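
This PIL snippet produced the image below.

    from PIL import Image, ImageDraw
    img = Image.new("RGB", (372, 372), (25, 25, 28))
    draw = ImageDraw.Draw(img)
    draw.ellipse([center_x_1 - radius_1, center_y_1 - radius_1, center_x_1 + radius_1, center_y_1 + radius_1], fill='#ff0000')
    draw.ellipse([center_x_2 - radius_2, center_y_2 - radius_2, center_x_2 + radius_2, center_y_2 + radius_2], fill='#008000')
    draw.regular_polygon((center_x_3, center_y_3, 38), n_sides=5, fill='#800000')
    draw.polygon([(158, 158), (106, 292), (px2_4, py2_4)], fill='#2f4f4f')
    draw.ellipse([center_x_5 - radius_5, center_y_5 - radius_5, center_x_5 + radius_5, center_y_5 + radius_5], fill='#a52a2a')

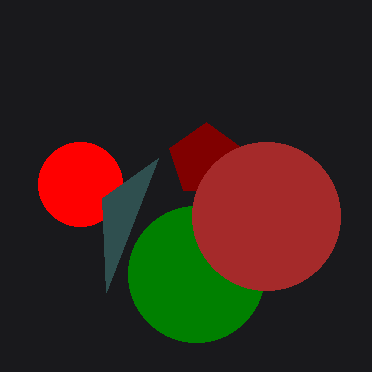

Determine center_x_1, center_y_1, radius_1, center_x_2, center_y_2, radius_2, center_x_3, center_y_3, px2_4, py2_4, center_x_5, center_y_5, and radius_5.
center_x_1 = 80, center_y_1 = 184, radius_1 = 42, center_x_2 = 196, center_y_2 = 274, radius_2 = 68, center_x_3 = 206, center_y_3 = 160, px2_4 = 102, py2_4 = 198, center_x_5 = 266, center_y_5 = 216, radius_5 = 74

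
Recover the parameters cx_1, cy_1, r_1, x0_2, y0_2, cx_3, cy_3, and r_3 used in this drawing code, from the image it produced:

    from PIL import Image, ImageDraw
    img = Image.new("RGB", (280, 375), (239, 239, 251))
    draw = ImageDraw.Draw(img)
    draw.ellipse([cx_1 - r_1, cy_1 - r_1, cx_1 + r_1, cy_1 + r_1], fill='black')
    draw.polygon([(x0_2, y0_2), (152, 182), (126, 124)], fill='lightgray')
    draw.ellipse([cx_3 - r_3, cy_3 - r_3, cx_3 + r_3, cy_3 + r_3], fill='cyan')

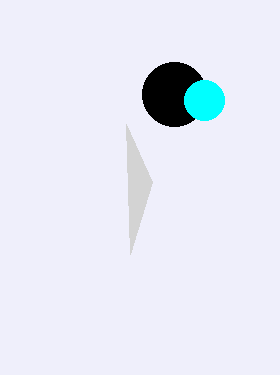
cx_1 = 174
cy_1 = 94
r_1 = 32
x0_2 = 130
y0_2 = 254
cx_3 = 204
cy_3 = 100
r_3 = 20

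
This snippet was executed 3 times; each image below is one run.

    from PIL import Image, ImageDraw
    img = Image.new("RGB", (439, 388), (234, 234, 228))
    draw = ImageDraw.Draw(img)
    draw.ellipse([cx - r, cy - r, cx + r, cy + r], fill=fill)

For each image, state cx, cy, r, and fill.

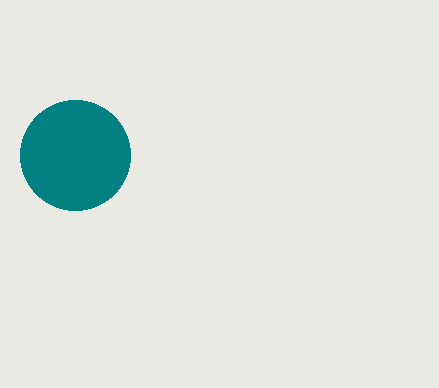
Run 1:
cx = 75, cy = 155, r = 55, fill = 'teal'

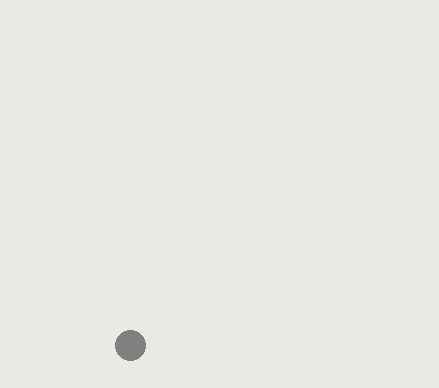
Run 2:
cx = 130, cy = 345, r = 15, fill = 'gray'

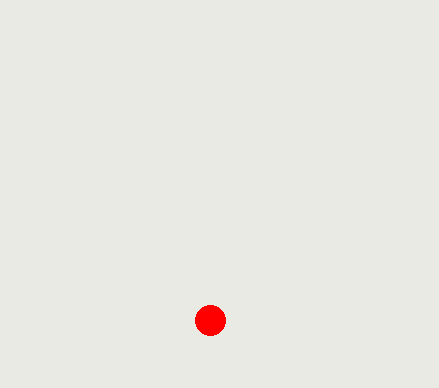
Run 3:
cx = 210
cy = 320
r = 15
fill = 'red'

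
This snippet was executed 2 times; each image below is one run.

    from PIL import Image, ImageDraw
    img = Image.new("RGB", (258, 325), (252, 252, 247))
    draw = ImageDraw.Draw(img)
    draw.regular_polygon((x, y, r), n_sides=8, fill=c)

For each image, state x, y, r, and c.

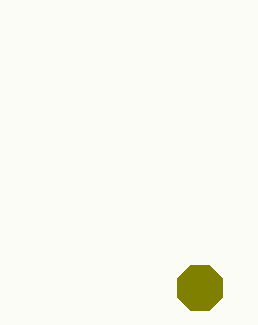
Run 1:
x = 200; y = 288; r = 24; c = 'olive'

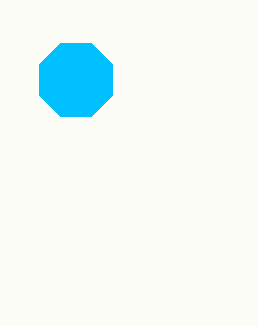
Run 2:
x = 76, y = 80, r = 40, c = 'deepskyblue'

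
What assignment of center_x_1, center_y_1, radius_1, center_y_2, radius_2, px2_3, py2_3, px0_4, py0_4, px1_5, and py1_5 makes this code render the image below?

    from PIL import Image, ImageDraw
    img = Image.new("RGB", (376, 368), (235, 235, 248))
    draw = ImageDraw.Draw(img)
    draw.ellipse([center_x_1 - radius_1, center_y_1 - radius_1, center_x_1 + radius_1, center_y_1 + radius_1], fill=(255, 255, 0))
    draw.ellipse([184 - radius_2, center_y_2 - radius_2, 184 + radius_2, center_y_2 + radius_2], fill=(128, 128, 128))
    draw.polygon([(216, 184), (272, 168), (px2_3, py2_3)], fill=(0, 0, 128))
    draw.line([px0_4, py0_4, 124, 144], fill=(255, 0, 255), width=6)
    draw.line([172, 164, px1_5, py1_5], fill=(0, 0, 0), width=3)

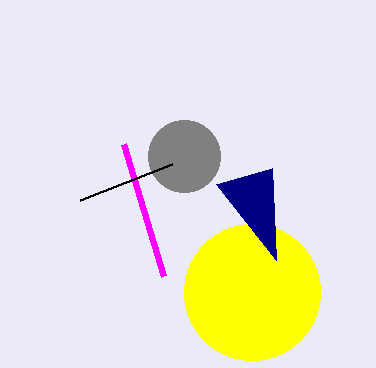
center_x_1 = 252
center_y_1 = 292
radius_1 = 68
center_y_2 = 156
radius_2 = 36
px2_3 = 276
py2_3 = 260
px0_4 = 164
py0_4 = 276
px1_5 = 80
py1_5 = 200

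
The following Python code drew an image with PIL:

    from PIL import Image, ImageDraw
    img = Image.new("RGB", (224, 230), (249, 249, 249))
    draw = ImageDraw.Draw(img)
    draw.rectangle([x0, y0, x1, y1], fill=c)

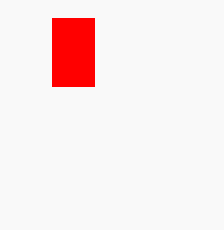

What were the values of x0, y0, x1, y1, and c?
x0 = 52, y0 = 18, x1 = 94, y1 = 86, c = 'red'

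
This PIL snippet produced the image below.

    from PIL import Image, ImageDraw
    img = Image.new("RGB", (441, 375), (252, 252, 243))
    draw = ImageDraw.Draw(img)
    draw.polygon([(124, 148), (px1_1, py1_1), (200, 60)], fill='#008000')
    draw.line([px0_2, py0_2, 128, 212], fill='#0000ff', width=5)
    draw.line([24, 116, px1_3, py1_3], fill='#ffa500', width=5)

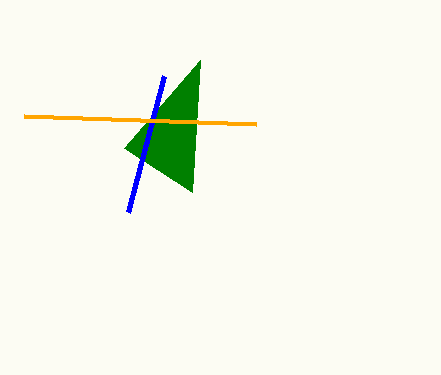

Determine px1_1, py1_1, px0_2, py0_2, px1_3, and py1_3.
px1_1 = 192, py1_1 = 192, px0_2 = 164, py0_2 = 76, px1_3 = 256, py1_3 = 124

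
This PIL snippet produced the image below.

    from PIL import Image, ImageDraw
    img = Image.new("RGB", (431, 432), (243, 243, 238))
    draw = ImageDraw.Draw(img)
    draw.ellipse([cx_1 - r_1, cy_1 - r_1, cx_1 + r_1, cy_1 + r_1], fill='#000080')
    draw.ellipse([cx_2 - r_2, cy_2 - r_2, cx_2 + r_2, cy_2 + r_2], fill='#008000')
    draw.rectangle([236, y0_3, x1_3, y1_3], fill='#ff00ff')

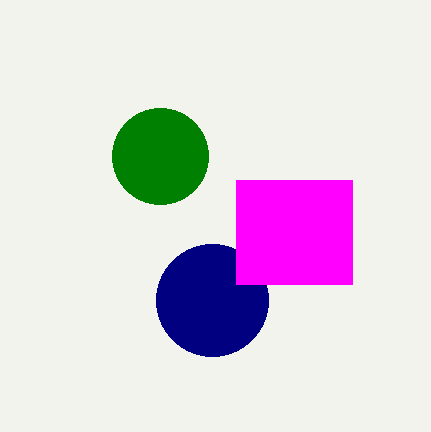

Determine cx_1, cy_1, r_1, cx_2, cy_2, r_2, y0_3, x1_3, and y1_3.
cx_1 = 212; cy_1 = 300; r_1 = 56; cx_2 = 160; cy_2 = 156; r_2 = 48; y0_3 = 180; x1_3 = 352; y1_3 = 284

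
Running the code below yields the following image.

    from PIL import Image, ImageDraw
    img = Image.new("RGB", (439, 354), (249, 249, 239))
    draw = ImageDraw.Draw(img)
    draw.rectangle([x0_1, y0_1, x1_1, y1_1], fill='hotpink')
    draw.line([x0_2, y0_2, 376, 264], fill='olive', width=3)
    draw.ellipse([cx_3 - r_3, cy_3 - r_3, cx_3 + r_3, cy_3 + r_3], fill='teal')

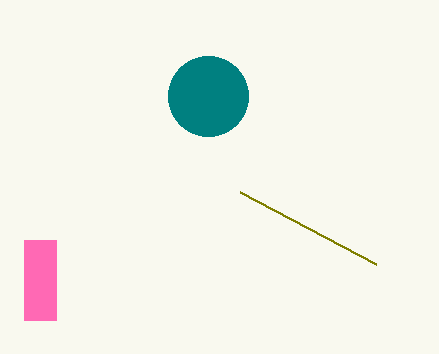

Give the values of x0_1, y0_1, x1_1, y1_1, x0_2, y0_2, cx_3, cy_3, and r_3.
x0_1 = 24; y0_1 = 240; x1_1 = 56; y1_1 = 320; x0_2 = 240; y0_2 = 192; cx_3 = 208; cy_3 = 96; r_3 = 40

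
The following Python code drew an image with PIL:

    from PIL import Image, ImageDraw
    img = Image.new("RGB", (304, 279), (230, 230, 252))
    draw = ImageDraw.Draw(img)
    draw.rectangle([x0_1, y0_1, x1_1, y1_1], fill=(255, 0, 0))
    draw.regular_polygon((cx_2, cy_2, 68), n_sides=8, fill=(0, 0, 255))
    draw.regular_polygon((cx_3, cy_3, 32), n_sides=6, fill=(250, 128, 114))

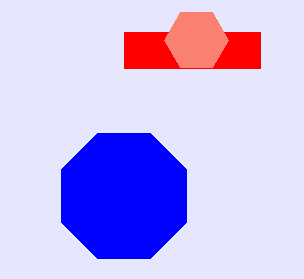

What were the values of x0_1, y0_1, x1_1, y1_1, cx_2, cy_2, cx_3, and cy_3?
x0_1 = 124; y0_1 = 32; x1_1 = 260; y1_1 = 68; cx_2 = 124; cy_2 = 196; cx_3 = 196; cy_3 = 40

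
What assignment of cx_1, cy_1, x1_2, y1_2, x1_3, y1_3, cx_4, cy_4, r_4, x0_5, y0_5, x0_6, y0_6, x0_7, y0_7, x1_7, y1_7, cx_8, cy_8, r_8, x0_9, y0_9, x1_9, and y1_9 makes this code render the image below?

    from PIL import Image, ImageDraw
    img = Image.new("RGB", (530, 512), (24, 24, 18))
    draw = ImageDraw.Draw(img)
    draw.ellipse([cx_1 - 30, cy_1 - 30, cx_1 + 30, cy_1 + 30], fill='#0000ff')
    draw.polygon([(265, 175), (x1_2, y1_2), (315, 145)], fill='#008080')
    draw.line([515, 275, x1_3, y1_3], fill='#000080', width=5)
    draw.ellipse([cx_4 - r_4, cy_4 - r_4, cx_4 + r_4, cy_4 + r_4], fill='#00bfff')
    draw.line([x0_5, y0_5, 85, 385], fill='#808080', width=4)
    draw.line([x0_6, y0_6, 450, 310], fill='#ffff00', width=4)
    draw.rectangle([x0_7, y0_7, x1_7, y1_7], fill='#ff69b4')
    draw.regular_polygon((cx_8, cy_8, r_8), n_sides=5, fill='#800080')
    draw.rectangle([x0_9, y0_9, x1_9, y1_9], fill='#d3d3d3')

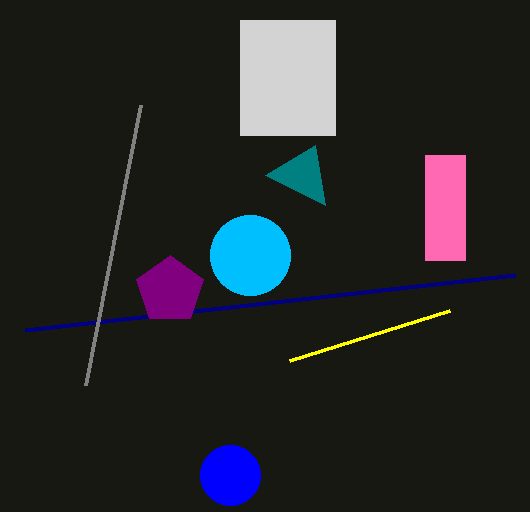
cx_1 = 230, cy_1 = 475, x1_2 = 325, y1_2 = 205, x1_3 = 25, y1_3 = 330, cx_4 = 250, cy_4 = 255, r_4 = 40, x0_5 = 140, y0_5 = 105, x0_6 = 290, y0_6 = 360, x0_7 = 425, y0_7 = 155, x1_7 = 465, y1_7 = 260, cx_8 = 170, cy_8 = 290, r_8 = 35, x0_9 = 240, y0_9 = 20, x1_9 = 335, y1_9 = 135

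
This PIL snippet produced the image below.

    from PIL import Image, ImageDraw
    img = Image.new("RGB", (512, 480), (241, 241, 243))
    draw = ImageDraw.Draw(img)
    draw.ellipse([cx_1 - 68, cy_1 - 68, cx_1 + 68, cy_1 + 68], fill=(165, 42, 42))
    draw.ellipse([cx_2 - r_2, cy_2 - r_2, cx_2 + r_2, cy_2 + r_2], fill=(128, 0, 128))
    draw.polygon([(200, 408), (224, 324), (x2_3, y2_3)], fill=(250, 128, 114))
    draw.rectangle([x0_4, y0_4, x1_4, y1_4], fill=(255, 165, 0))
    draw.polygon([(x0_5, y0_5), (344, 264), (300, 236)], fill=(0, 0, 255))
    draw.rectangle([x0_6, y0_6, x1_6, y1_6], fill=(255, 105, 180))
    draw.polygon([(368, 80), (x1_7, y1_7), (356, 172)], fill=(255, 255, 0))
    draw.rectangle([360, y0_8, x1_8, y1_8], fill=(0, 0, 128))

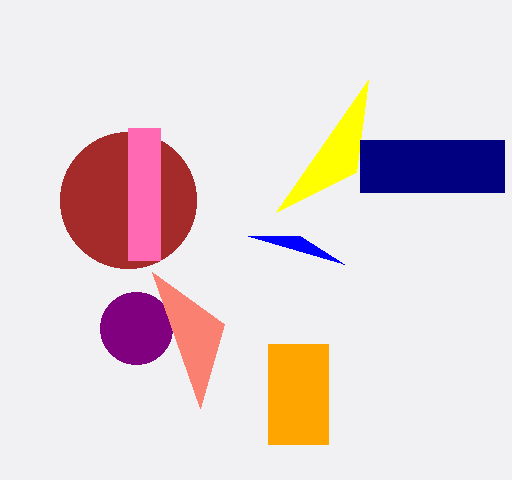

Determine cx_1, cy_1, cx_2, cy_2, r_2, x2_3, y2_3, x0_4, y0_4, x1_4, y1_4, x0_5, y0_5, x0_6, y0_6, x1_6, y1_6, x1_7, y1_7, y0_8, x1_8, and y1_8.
cx_1 = 128, cy_1 = 200, cx_2 = 136, cy_2 = 328, r_2 = 36, x2_3 = 152, y2_3 = 272, x0_4 = 268, y0_4 = 344, x1_4 = 328, y1_4 = 444, x0_5 = 248, y0_5 = 236, x0_6 = 128, y0_6 = 128, x1_6 = 160, y1_6 = 260, x1_7 = 276, y1_7 = 212, y0_8 = 140, x1_8 = 504, y1_8 = 192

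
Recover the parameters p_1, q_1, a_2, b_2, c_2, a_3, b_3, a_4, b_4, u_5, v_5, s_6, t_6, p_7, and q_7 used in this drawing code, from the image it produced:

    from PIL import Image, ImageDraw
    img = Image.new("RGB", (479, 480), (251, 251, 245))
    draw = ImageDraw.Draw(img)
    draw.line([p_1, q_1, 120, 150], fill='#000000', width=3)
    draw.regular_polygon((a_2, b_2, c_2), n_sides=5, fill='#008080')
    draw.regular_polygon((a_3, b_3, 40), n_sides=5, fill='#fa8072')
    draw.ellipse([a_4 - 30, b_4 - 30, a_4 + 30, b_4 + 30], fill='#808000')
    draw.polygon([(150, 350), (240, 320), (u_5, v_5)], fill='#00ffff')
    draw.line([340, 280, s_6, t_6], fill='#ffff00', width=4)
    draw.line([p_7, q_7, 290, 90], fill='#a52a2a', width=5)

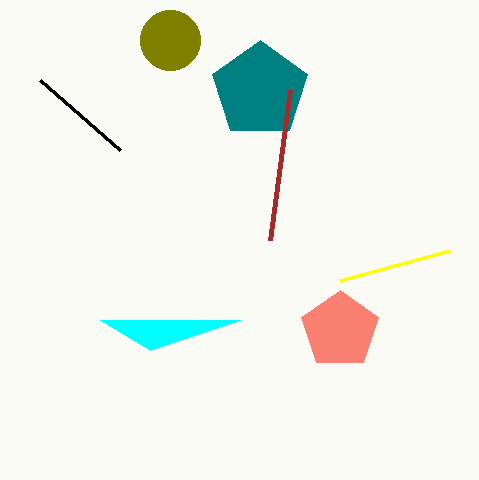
p_1 = 40, q_1 = 80, a_2 = 260, b_2 = 90, c_2 = 50, a_3 = 340, b_3 = 330, a_4 = 170, b_4 = 40, u_5 = 100, v_5 = 320, s_6 = 450, t_6 = 250, p_7 = 270, q_7 = 240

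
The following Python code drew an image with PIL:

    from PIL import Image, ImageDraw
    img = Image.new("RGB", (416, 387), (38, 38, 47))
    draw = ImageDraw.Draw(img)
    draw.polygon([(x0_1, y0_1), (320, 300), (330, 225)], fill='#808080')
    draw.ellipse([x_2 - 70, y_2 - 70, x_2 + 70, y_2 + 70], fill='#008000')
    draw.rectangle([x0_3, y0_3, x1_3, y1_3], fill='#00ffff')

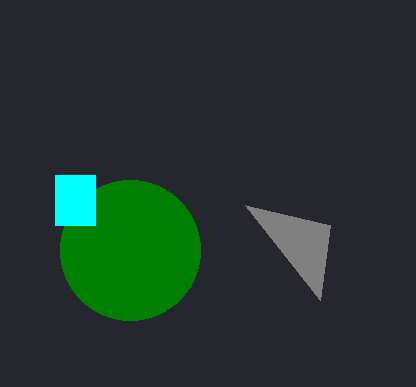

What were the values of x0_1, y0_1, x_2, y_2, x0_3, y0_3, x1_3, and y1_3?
x0_1 = 245
y0_1 = 205
x_2 = 130
y_2 = 250
x0_3 = 55
y0_3 = 175
x1_3 = 95
y1_3 = 225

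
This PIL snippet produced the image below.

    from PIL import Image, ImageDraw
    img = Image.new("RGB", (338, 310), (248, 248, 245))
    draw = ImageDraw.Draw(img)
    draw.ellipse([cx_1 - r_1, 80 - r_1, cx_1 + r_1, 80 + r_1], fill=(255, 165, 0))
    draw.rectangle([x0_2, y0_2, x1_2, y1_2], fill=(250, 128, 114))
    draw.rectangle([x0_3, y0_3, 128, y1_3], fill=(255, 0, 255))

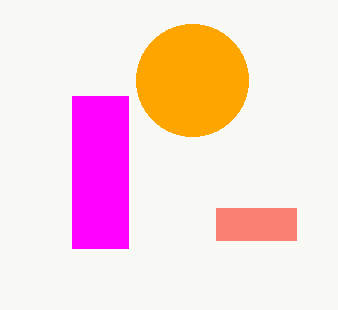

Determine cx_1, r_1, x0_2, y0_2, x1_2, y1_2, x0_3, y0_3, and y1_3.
cx_1 = 192; r_1 = 56; x0_2 = 216; y0_2 = 208; x1_2 = 296; y1_2 = 240; x0_3 = 72; y0_3 = 96; y1_3 = 248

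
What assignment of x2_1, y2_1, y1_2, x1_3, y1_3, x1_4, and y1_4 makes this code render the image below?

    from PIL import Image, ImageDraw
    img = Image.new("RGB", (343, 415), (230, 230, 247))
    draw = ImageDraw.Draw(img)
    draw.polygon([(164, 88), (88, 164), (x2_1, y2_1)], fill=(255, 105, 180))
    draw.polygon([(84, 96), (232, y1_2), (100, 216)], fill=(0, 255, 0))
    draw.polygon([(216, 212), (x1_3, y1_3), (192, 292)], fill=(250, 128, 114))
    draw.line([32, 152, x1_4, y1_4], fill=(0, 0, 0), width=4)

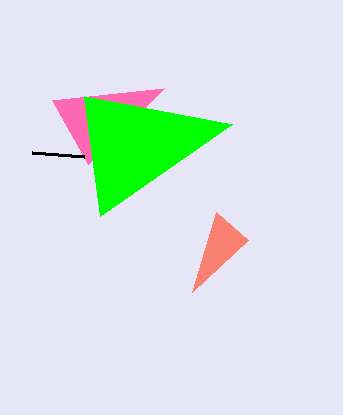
x2_1 = 52
y2_1 = 100
y1_2 = 124
x1_3 = 248
y1_3 = 240
x1_4 = 84
y1_4 = 156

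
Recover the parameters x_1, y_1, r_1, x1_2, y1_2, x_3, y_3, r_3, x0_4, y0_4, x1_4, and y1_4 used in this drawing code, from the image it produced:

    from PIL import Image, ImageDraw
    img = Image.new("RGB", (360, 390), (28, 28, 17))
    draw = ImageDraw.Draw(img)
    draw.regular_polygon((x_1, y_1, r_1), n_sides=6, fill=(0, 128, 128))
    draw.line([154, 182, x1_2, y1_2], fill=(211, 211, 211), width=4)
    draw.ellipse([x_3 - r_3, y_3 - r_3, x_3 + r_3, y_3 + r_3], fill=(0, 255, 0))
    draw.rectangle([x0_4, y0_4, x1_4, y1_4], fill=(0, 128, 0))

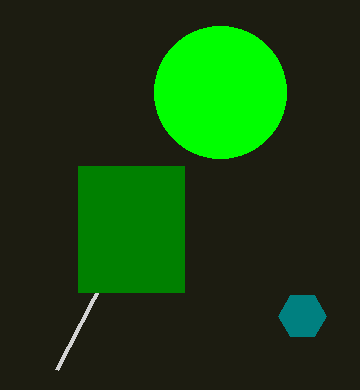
x_1 = 302, y_1 = 316, r_1 = 24, x1_2 = 56, y1_2 = 370, x_3 = 220, y_3 = 92, r_3 = 66, x0_4 = 78, y0_4 = 166, x1_4 = 184, y1_4 = 292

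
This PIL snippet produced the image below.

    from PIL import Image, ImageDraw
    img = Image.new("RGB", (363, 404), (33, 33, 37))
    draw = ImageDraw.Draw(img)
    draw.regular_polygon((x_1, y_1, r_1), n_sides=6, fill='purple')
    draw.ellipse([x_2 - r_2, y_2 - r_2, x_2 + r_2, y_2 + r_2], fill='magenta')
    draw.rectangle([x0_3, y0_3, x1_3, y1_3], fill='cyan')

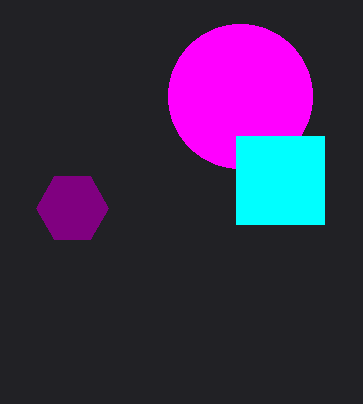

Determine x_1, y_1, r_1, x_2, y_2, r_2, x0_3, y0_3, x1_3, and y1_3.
x_1 = 72, y_1 = 208, r_1 = 36, x_2 = 240, y_2 = 96, r_2 = 72, x0_3 = 236, y0_3 = 136, x1_3 = 324, y1_3 = 224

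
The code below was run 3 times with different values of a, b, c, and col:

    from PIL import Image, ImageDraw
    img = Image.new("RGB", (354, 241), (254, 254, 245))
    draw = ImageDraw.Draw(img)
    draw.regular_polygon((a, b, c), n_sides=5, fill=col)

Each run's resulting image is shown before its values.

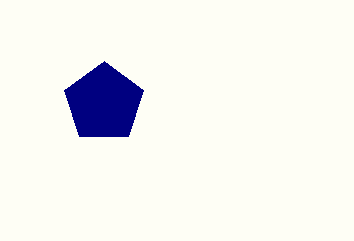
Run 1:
a = 104, b = 103, c = 42, col = 'navy'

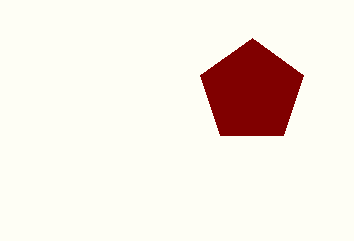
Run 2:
a = 252, b = 92, c = 54, col = 'maroon'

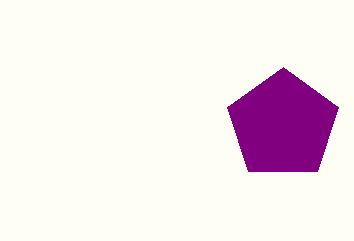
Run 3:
a = 283; b = 125; c = 58; col = 'purple'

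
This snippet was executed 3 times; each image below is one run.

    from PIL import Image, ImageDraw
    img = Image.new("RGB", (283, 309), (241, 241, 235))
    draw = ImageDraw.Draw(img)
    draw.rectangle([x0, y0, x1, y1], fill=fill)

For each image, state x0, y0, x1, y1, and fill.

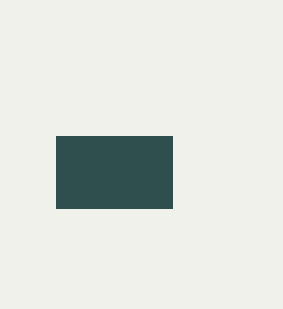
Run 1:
x0 = 56; y0 = 136; x1 = 172; y1 = 208; fill = 'darkslategray'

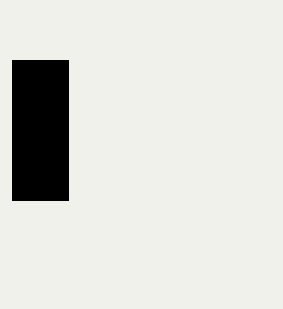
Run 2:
x0 = 12
y0 = 60
x1 = 68
y1 = 200
fill = 'black'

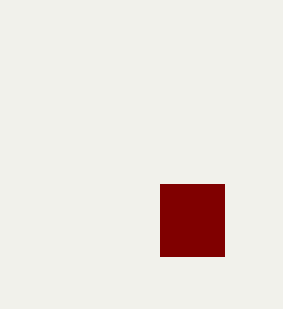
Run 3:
x0 = 160
y0 = 184
x1 = 224
y1 = 256
fill = 'maroon'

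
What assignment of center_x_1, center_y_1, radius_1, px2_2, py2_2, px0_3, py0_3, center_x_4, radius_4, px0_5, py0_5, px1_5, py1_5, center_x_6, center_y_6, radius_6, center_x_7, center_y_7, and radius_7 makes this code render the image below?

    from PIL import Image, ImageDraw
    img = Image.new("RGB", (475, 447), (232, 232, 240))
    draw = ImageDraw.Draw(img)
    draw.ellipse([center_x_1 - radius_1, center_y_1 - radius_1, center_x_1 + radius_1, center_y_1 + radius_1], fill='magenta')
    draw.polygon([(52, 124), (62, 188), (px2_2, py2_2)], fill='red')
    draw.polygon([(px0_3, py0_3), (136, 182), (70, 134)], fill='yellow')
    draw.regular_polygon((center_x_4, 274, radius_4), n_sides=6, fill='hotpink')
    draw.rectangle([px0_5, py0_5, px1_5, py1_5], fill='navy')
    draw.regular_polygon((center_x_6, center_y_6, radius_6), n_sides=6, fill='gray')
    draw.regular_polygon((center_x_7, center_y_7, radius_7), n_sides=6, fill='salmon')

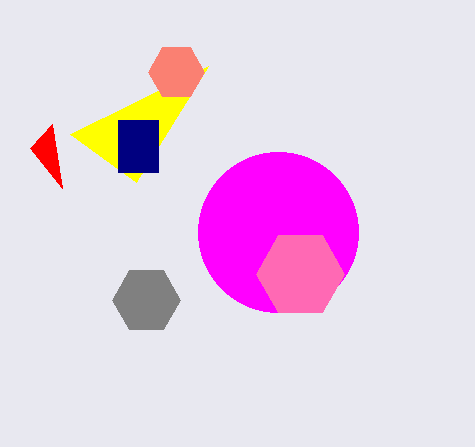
center_x_1 = 278
center_y_1 = 232
radius_1 = 80
px2_2 = 30
py2_2 = 148
px0_3 = 208
py0_3 = 66
center_x_4 = 300
radius_4 = 44
px0_5 = 118
py0_5 = 120
px1_5 = 158
py1_5 = 172
center_x_6 = 146
center_y_6 = 300
radius_6 = 34
center_x_7 = 176
center_y_7 = 72
radius_7 = 28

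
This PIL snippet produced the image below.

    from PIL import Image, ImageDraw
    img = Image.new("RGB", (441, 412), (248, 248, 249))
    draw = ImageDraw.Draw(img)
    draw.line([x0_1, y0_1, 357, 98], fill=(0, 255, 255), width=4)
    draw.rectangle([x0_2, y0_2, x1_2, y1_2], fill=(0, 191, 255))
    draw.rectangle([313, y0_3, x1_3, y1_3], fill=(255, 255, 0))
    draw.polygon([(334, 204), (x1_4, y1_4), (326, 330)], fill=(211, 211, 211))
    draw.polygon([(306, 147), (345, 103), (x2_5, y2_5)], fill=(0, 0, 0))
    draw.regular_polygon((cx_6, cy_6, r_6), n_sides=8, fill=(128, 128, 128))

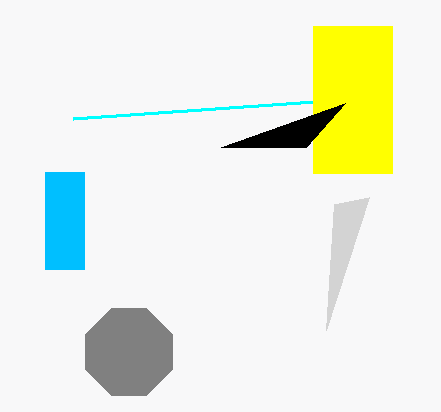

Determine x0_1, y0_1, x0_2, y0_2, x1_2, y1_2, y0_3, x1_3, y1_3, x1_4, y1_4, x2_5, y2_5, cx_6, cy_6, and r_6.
x0_1 = 73, y0_1 = 118, x0_2 = 45, y0_2 = 172, x1_2 = 84, y1_2 = 269, y0_3 = 26, x1_3 = 392, y1_3 = 173, x1_4 = 369, y1_4 = 197, x2_5 = 221, y2_5 = 147, cx_6 = 129, cy_6 = 352, r_6 = 47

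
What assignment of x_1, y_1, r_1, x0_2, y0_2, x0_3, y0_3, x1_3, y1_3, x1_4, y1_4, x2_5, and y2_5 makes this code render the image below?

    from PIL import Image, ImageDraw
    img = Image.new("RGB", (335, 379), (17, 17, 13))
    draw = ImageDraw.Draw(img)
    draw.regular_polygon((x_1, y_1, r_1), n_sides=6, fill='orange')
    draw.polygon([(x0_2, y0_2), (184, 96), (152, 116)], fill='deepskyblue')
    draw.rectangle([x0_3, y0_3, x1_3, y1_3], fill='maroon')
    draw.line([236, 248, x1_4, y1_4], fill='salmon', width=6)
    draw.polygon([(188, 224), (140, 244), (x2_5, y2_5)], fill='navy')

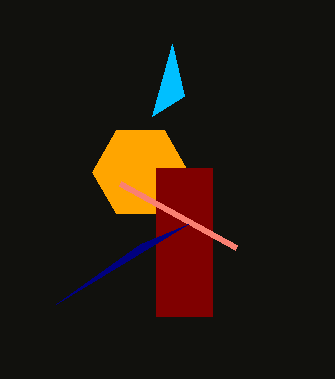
x_1 = 140, y_1 = 172, r_1 = 48, x0_2 = 172, y0_2 = 44, x0_3 = 156, y0_3 = 168, x1_3 = 212, y1_3 = 316, x1_4 = 120, y1_4 = 184, x2_5 = 56, y2_5 = 304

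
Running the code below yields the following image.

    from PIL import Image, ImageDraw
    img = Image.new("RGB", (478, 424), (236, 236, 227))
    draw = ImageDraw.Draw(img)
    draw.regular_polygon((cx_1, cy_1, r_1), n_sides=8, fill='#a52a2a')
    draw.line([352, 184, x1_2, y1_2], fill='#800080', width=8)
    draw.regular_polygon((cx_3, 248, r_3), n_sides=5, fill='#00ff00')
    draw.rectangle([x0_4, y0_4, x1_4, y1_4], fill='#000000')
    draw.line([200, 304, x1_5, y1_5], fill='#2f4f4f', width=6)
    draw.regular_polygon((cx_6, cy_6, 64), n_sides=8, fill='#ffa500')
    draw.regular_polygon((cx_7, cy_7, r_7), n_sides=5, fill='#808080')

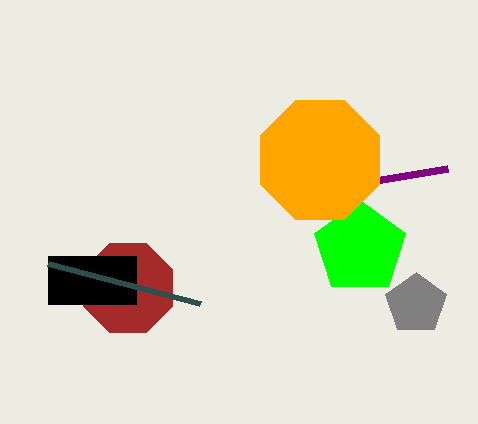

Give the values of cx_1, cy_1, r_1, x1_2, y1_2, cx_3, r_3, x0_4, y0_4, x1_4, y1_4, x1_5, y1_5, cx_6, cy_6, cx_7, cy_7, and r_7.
cx_1 = 128; cy_1 = 288; r_1 = 48; x1_2 = 448; y1_2 = 168; cx_3 = 360; r_3 = 48; x0_4 = 48; y0_4 = 256; x1_4 = 136; y1_4 = 304; x1_5 = 48; y1_5 = 264; cx_6 = 320; cy_6 = 160; cx_7 = 416; cy_7 = 304; r_7 = 32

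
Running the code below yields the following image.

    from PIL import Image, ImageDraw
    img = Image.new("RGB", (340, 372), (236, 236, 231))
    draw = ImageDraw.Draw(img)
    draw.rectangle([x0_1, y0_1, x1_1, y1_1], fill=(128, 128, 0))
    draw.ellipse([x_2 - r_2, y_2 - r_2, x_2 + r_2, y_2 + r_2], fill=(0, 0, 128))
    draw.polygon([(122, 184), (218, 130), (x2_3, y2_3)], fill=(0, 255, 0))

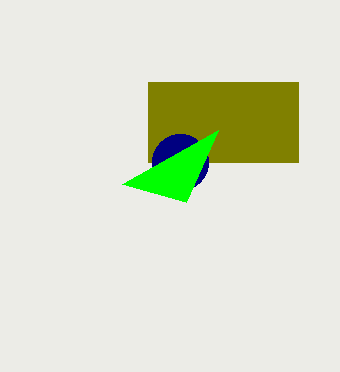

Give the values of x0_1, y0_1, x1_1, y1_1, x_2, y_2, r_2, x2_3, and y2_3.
x0_1 = 148; y0_1 = 82; x1_1 = 298; y1_1 = 162; x_2 = 180; y_2 = 162; r_2 = 28; x2_3 = 186; y2_3 = 202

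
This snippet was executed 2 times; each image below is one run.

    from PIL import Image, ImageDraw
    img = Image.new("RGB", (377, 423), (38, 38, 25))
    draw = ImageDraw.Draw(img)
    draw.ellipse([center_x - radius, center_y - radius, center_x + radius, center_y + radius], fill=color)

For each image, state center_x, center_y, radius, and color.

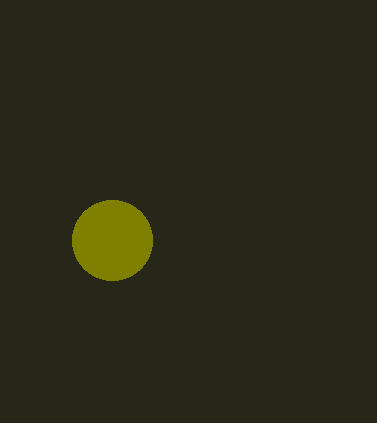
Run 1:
center_x = 112; center_y = 240; radius = 40; color = 'olive'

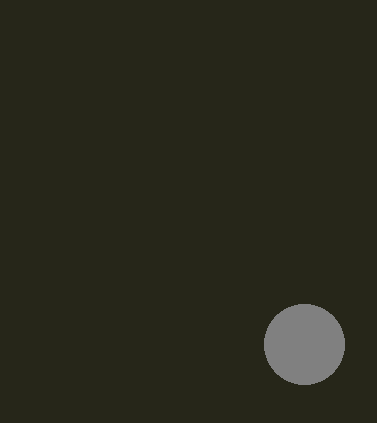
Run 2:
center_x = 304; center_y = 344; radius = 40; color = 'gray'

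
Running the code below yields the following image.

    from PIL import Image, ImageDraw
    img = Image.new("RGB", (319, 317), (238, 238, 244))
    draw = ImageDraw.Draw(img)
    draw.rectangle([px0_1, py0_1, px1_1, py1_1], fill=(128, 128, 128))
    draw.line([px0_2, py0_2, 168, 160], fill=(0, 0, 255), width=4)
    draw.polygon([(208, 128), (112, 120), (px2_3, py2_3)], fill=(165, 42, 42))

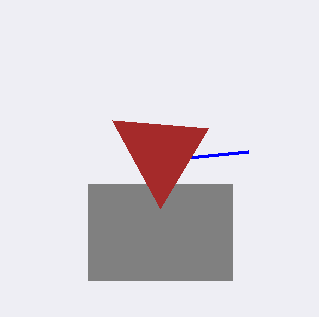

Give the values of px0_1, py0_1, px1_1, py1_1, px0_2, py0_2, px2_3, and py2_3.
px0_1 = 88, py0_1 = 184, px1_1 = 232, py1_1 = 280, px0_2 = 248, py0_2 = 152, px2_3 = 160, py2_3 = 208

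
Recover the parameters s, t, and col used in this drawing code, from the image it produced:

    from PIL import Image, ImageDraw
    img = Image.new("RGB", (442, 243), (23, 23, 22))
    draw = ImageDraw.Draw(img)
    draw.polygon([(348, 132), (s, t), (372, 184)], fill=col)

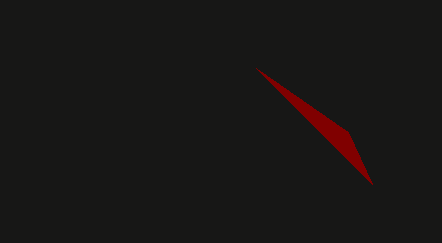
s = 256, t = 68, col = 'maroon'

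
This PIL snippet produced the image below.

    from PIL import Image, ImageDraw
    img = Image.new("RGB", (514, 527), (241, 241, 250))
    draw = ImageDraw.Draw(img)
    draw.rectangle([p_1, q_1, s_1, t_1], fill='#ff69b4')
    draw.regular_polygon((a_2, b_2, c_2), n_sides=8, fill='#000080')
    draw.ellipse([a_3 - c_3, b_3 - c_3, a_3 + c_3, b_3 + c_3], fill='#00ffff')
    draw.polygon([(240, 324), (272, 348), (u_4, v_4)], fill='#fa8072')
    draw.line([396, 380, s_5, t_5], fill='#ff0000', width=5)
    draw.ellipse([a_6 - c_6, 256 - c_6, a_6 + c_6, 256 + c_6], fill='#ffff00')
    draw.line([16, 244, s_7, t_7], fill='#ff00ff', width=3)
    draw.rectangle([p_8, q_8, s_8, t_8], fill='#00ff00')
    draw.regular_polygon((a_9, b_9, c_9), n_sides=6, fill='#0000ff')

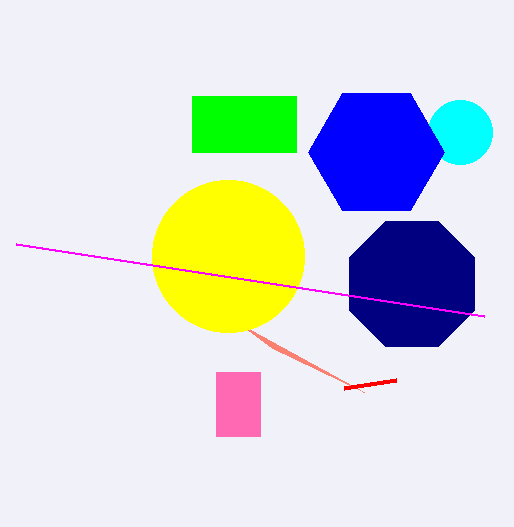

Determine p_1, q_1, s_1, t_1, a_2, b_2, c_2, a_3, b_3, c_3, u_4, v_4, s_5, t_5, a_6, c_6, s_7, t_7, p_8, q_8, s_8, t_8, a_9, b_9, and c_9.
p_1 = 216; q_1 = 372; s_1 = 260; t_1 = 436; a_2 = 412; b_2 = 284; c_2 = 68; a_3 = 460; b_3 = 132; c_3 = 32; u_4 = 364; v_4 = 392; s_5 = 344; t_5 = 388; a_6 = 228; c_6 = 76; s_7 = 484; t_7 = 316; p_8 = 192; q_8 = 96; s_8 = 296; t_8 = 152; a_9 = 376; b_9 = 152; c_9 = 68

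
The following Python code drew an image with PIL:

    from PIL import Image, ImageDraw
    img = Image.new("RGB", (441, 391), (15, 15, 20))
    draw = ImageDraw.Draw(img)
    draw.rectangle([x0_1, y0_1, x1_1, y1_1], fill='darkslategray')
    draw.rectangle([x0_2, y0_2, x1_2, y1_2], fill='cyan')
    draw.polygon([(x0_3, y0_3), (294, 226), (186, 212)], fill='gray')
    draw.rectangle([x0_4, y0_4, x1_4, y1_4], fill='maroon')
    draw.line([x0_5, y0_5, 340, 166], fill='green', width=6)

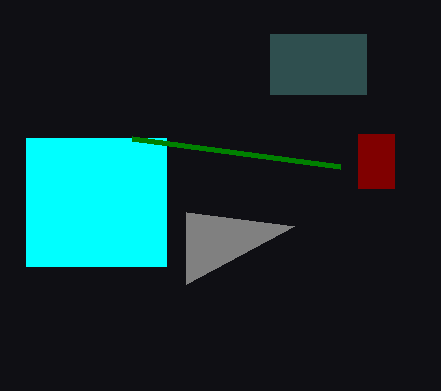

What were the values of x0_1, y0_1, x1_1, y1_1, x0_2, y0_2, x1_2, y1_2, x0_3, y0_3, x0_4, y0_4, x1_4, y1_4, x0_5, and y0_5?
x0_1 = 270
y0_1 = 34
x1_1 = 366
y1_1 = 94
x0_2 = 26
y0_2 = 138
x1_2 = 166
y1_2 = 266
x0_3 = 186
y0_3 = 284
x0_4 = 358
y0_4 = 134
x1_4 = 394
y1_4 = 188
x0_5 = 132
y0_5 = 138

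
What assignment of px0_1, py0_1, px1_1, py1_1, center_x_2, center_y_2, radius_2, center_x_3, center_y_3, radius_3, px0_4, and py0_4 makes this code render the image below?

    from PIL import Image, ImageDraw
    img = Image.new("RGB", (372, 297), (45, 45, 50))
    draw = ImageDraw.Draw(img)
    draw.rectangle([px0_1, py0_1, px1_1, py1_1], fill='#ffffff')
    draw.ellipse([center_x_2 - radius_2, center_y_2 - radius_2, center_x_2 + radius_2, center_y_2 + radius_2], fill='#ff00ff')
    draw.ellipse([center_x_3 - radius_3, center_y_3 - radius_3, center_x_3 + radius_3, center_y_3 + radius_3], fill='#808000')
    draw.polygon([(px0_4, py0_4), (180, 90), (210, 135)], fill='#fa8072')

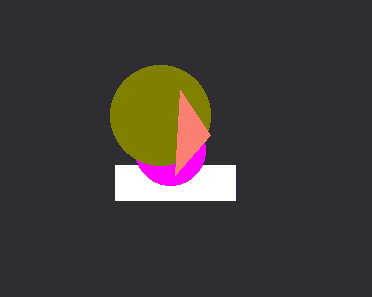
px0_1 = 115
py0_1 = 165
px1_1 = 235
py1_1 = 200
center_x_2 = 170
center_y_2 = 150
radius_2 = 35
center_x_3 = 160
center_y_3 = 115
radius_3 = 50
px0_4 = 175
py0_4 = 175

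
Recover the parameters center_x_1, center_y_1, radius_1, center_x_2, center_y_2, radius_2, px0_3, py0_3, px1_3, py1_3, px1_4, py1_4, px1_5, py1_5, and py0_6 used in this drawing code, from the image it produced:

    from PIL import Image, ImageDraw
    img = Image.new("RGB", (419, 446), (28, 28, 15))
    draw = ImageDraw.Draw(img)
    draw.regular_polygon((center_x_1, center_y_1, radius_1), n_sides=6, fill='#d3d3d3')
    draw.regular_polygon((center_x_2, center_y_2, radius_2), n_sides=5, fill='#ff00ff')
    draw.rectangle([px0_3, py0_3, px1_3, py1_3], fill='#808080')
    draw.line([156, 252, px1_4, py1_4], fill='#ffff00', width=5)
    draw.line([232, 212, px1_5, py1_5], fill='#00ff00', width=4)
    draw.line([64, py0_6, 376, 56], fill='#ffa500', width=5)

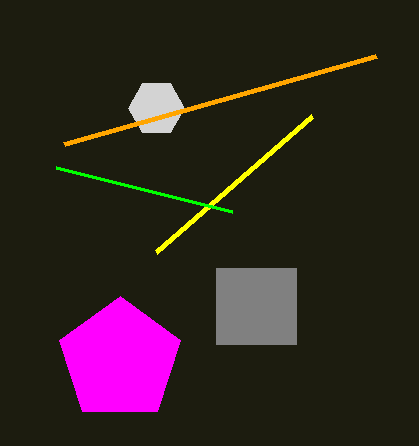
center_x_1 = 156
center_y_1 = 108
radius_1 = 28
center_x_2 = 120
center_y_2 = 360
radius_2 = 64
px0_3 = 216
py0_3 = 268
px1_3 = 296
py1_3 = 344
px1_4 = 312
py1_4 = 116
px1_5 = 56
py1_5 = 168
py0_6 = 144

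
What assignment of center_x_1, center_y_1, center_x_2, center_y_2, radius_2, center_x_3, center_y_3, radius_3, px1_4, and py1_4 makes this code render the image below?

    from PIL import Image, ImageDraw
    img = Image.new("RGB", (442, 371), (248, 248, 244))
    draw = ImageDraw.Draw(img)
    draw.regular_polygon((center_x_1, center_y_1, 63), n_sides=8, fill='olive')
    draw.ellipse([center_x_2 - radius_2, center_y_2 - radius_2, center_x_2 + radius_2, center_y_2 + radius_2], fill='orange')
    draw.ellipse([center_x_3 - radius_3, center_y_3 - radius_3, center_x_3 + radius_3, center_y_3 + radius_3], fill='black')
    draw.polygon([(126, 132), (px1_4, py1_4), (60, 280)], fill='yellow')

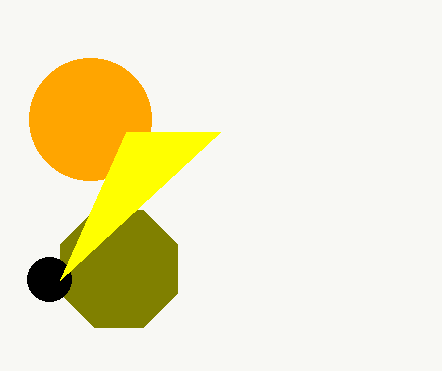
center_x_1 = 119; center_y_1 = 269; center_x_2 = 90; center_y_2 = 119; radius_2 = 61; center_x_3 = 49; center_y_3 = 279; radius_3 = 22; px1_4 = 220; py1_4 = 132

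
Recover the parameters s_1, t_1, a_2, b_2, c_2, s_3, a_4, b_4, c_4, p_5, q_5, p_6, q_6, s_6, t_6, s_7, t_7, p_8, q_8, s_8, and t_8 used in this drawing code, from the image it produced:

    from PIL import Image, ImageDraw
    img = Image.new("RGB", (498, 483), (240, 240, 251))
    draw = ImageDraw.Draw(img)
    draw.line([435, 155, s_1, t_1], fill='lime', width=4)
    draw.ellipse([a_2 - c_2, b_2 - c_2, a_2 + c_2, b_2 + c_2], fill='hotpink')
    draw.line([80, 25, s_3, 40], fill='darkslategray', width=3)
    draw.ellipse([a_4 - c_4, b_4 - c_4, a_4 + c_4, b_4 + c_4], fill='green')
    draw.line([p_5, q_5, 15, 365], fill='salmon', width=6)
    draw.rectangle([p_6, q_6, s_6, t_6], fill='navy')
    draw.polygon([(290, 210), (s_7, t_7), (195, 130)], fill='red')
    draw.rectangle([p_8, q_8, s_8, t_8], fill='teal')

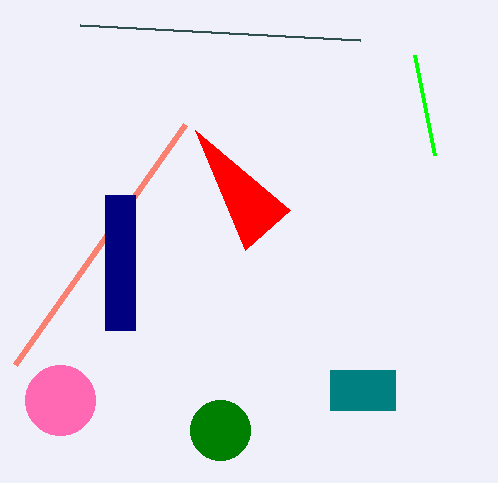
s_1 = 415
t_1 = 55
a_2 = 60
b_2 = 400
c_2 = 35
s_3 = 360
a_4 = 220
b_4 = 430
c_4 = 30
p_5 = 185
q_5 = 125
p_6 = 105
q_6 = 195
s_6 = 135
t_6 = 330
s_7 = 245
t_7 = 250
p_8 = 330
q_8 = 370
s_8 = 395
t_8 = 410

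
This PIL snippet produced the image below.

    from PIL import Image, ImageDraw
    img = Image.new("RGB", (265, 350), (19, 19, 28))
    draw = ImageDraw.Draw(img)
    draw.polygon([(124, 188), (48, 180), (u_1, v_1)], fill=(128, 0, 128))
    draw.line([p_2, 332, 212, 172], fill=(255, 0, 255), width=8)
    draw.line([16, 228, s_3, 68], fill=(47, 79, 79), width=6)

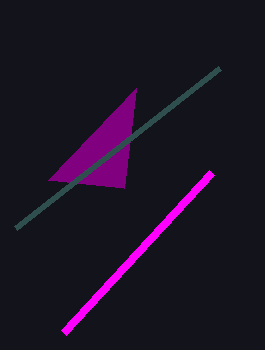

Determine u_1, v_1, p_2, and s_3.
u_1 = 136
v_1 = 88
p_2 = 64
s_3 = 220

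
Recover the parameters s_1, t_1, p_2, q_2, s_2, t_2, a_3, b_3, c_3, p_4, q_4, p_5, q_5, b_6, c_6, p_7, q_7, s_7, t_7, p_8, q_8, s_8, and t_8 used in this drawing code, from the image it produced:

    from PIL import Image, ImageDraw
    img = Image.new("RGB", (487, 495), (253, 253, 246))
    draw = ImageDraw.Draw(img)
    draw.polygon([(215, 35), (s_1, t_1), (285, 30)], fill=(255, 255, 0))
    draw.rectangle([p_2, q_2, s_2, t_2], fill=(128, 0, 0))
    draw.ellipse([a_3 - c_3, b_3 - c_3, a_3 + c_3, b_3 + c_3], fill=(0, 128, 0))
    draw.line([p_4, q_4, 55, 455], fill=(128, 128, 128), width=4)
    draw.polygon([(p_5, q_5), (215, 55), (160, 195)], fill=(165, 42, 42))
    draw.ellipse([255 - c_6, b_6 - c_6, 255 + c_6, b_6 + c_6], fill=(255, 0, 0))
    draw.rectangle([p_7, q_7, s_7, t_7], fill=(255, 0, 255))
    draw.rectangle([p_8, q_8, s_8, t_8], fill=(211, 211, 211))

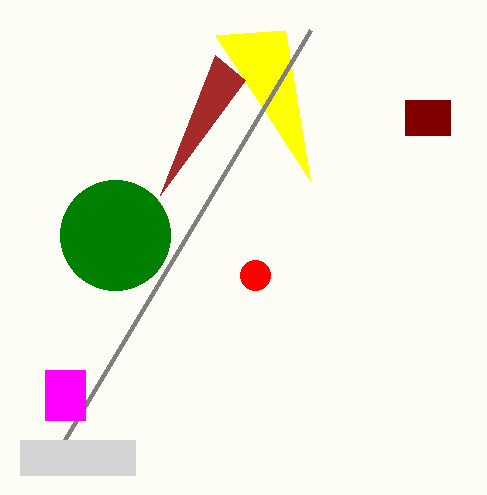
s_1 = 310, t_1 = 180, p_2 = 405, q_2 = 100, s_2 = 450, t_2 = 135, a_3 = 115, b_3 = 235, c_3 = 55, p_4 = 310, q_4 = 30, p_5 = 245, q_5 = 80, b_6 = 275, c_6 = 15, p_7 = 45, q_7 = 370, s_7 = 85, t_7 = 420, p_8 = 20, q_8 = 440, s_8 = 135, t_8 = 475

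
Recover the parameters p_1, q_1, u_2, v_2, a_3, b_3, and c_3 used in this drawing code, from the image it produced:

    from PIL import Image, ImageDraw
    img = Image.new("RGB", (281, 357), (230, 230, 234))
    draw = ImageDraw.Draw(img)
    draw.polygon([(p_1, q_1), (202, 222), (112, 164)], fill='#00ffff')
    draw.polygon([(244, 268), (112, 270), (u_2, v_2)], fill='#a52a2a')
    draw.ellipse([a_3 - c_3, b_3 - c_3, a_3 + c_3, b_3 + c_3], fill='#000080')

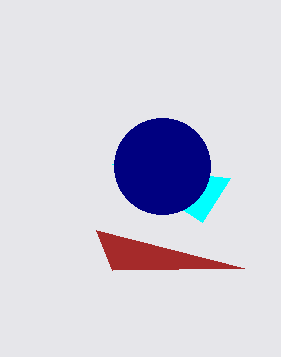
p_1 = 230
q_1 = 178
u_2 = 96
v_2 = 230
a_3 = 162
b_3 = 166
c_3 = 48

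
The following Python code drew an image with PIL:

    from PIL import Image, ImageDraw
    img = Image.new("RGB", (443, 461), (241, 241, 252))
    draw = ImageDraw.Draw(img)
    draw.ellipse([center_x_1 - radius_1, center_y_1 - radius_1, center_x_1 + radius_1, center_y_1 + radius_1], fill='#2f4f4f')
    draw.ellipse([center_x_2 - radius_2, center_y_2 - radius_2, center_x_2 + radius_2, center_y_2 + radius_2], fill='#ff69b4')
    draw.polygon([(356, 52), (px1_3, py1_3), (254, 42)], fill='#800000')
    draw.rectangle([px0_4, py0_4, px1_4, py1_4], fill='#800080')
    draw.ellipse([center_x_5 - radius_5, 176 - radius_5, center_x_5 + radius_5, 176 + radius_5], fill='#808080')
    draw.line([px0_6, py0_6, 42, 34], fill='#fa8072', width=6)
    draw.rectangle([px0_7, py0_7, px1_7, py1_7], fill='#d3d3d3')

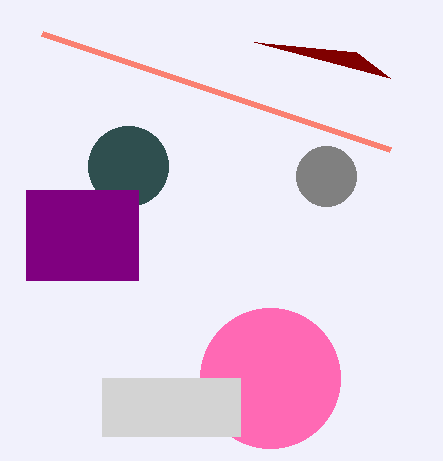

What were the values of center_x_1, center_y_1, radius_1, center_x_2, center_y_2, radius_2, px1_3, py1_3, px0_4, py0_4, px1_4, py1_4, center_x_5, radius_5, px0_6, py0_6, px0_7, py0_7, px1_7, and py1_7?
center_x_1 = 128
center_y_1 = 166
radius_1 = 40
center_x_2 = 270
center_y_2 = 378
radius_2 = 70
px1_3 = 390
py1_3 = 78
px0_4 = 26
py0_4 = 190
px1_4 = 138
py1_4 = 280
center_x_5 = 326
radius_5 = 30
px0_6 = 390
py0_6 = 150
px0_7 = 102
py0_7 = 378
px1_7 = 240
py1_7 = 436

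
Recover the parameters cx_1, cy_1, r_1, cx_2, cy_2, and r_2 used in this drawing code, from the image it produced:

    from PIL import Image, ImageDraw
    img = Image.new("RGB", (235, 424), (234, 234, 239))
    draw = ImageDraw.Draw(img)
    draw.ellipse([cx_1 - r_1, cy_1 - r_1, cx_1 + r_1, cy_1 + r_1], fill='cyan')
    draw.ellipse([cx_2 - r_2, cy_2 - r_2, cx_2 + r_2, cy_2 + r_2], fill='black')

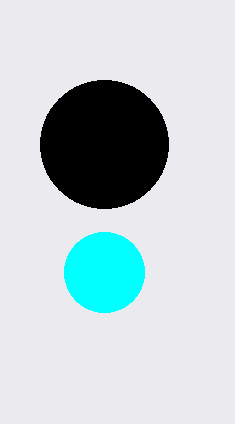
cx_1 = 104; cy_1 = 272; r_1 = 40; cx_2 = 104; cy_2 = 144; r_2 = 64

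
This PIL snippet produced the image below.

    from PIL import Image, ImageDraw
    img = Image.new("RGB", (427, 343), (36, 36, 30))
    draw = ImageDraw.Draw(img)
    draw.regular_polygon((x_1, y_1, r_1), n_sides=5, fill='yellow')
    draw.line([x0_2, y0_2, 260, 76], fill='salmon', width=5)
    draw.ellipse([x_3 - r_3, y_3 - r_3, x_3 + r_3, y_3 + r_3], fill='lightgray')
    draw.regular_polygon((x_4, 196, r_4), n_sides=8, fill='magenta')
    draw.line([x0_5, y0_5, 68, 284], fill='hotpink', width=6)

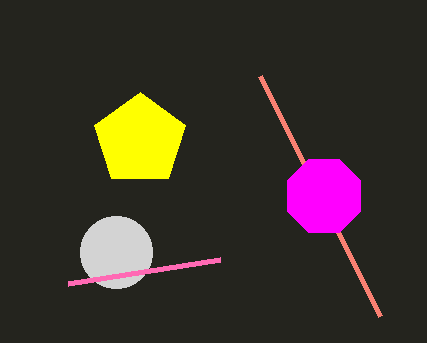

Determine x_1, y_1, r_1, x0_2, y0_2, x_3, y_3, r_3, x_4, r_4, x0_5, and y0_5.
x_1 = 140, y_1 = 140, r_1 = 48, x0_2 = 380, y0_2 = 316, x_3 = 116, y_3 = 252, r_3 = 36, x_4 = 324, r_4 = 40, x0_5 = 220, y0_5 = 260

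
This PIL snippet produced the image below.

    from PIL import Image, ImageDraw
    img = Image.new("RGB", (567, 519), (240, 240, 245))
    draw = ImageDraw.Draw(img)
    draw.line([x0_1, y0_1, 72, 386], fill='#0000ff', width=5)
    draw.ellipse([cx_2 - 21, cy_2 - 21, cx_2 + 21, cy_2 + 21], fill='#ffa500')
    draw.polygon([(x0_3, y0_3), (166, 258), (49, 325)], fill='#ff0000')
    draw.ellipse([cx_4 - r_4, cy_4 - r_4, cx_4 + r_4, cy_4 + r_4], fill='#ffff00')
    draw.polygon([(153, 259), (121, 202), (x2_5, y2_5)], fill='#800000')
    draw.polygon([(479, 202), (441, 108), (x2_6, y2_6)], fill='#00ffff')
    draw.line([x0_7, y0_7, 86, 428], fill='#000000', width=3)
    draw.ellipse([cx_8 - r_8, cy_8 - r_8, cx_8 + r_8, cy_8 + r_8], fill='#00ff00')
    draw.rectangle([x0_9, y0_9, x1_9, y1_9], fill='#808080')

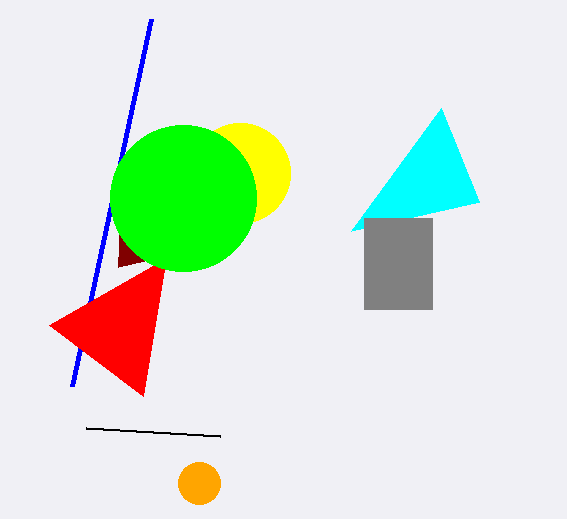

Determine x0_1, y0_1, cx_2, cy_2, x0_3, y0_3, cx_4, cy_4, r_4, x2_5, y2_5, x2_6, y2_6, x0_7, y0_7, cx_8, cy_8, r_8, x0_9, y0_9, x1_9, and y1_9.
x0_1 = 151
y0_1 = 19
cx_2 = 199
cy_2 = 483
x0_3 = 143
y0_3 = 396
cx_4 = 240
cy_4 = 173
r_4 = 50
x2_5 = 118
y2_5 = 267
x2_6 = 351
y2_6 = 231
x0_7 = 220
y0_7 = 436
cx_8 = 183
cy_8 = 198
r_8 = 73
x0_9 = 364
y0_9 = 218
x1_9 = 432
y1_9 = 309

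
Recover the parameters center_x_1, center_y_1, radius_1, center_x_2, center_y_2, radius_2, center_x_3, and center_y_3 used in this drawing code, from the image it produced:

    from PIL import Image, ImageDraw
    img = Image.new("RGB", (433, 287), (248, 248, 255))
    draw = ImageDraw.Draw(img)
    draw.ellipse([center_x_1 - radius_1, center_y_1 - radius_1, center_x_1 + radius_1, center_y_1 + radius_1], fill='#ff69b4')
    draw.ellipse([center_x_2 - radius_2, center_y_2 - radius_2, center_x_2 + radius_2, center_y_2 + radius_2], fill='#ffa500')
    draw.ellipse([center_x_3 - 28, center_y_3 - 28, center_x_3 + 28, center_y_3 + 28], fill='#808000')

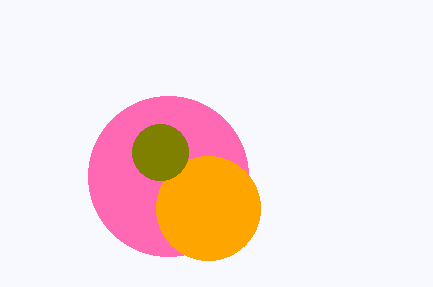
center_x_1 = 168
center_y_1 = 176
radius_1 = 80
center_x_2 = 208
center_y_2 = 208
radius_2 = 52
center_x_3 = 160
center_y_3 = 152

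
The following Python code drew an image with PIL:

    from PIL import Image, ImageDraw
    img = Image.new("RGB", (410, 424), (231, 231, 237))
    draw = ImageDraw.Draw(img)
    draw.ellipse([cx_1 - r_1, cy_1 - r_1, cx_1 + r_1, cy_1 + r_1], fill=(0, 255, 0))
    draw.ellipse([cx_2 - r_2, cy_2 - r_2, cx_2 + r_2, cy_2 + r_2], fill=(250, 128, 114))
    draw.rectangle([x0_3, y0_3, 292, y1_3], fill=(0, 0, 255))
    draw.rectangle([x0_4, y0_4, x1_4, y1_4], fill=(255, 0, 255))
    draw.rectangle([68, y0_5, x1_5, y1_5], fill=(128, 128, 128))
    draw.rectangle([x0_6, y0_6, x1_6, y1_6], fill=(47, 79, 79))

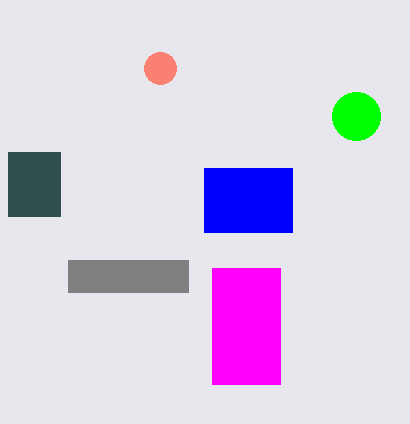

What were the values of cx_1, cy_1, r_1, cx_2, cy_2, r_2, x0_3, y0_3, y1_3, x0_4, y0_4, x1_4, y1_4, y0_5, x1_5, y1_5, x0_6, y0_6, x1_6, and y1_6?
cx_1 = 356, cy_1 = 116, r_1 = 24, cx_2 = 160, cy_2 = 68, r_2 = 16, x0_3 = 204, y0_3 = 168, y1_3 = 232, x0_4 = 212, y0_4 = 268, x1_4 = 280, y1_4 = 384, y0_5 = 260, x1_5 = 188, y1_5 = 292, x0_6 = 8, y0_6 = 152, x1_6 = 60, y1_6 = 216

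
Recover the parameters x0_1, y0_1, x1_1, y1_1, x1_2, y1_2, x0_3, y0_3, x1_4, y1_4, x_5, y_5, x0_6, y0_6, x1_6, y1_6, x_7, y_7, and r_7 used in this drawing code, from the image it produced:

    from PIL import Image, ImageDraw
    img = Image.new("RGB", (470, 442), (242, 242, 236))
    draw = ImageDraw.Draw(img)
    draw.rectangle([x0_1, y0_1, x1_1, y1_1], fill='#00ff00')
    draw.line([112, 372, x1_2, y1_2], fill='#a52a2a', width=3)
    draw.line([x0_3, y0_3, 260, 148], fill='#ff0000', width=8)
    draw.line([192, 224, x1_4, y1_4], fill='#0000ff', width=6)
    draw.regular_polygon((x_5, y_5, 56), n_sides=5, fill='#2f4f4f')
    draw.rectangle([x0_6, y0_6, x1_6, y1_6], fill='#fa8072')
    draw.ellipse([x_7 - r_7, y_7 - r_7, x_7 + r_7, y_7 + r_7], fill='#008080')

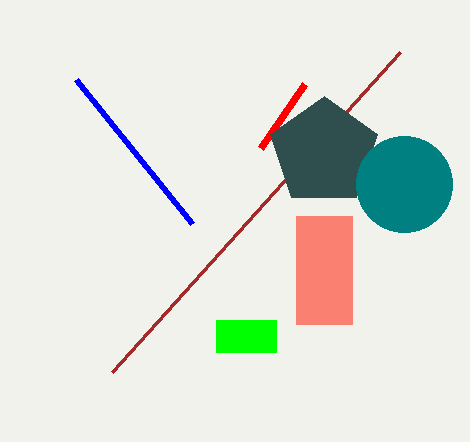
x0_1 = 216, y0_1 = 320, x1_1 = 276, y1_1 = 352, x1_2 = 400, y1_2 = 52, x0_3 = 304, y0_3 = 84, x1_4 = 76, y1_4 = 80, x_5 = 324, y_5 = 152, x0_6 = 296, y0_6 = 216, x1_6 = 352, y1_6 = 324, x_7 = 404, y_7 = 184, r_7 = 48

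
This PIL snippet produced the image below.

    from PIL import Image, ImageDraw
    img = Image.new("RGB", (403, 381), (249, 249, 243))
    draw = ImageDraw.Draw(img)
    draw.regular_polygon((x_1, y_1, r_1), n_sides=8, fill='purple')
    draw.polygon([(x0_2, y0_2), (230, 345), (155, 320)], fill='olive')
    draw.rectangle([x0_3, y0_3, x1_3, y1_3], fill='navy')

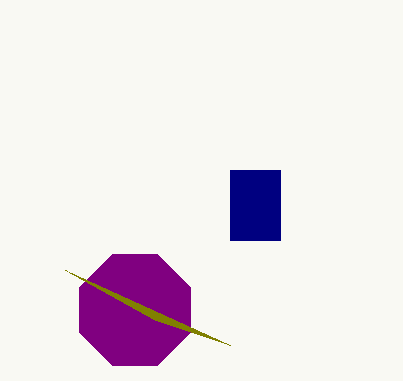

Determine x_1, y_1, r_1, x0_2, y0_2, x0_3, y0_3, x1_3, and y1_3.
x_1 = 135; y_1 = 310; r_1 = 60; x0_2 = 65; y0_2 = 270; x0_3 = 230; y0_3 = 170; x1_3 = 280; y1_3 = 240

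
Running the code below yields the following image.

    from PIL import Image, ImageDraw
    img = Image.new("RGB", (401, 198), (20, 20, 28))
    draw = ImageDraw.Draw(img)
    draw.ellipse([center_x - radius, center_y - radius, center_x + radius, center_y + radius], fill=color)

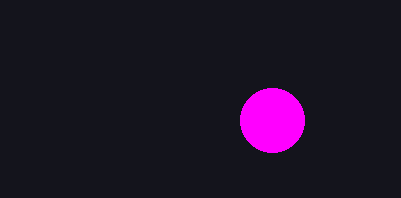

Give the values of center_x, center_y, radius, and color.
center_x = 272, center_y = 120, radius = 32, color = 'magenta'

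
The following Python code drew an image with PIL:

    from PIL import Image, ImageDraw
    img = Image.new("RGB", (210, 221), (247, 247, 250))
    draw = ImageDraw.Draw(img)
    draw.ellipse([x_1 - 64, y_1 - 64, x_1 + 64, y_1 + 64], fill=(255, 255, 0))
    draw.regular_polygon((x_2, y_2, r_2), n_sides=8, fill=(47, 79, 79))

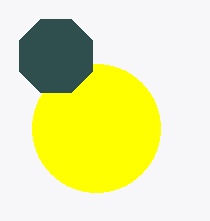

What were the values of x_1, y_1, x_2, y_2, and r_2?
x_1 = 96; y_1 = 128; x_2 = 56; y_2 = 56; r_2 = 40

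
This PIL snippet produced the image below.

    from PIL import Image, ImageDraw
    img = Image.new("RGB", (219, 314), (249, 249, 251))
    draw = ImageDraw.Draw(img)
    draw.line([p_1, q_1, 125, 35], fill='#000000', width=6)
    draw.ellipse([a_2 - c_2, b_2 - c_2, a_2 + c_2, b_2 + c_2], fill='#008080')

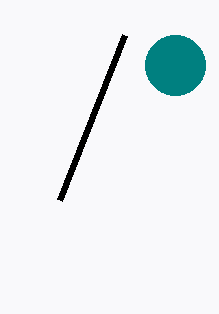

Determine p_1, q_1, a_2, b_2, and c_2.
p_1 = 60; q_1 = 200; a_2 = 175; b_2 = 65; c_2 = 30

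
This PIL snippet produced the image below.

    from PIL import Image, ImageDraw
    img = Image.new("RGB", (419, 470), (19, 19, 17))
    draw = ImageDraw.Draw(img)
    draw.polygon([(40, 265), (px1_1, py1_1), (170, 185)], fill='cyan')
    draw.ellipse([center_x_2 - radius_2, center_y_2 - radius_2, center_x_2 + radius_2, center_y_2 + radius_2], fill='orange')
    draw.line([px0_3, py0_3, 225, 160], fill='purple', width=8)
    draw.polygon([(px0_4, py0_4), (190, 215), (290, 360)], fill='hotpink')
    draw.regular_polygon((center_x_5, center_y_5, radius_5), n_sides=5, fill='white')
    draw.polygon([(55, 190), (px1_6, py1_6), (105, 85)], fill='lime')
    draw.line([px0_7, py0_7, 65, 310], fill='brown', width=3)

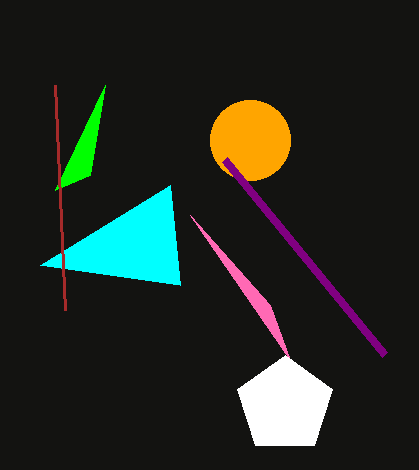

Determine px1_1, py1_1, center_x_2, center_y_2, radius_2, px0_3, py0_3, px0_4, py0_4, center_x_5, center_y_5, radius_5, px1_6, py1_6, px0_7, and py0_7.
px1_1 = 180, py1_1 = 285, center_x_2 = 250, center_y_2 = 140, radius_2 = 40, px0_3 = 385, py0_3 = 355, px0_4 = 270, py0_4 = 305, center_x_5 = 285, center_y_5 = 405, radius_5 = 50, px1_6 = 90, py1_6 = 175, px0_7 = 55, py0_7 = 85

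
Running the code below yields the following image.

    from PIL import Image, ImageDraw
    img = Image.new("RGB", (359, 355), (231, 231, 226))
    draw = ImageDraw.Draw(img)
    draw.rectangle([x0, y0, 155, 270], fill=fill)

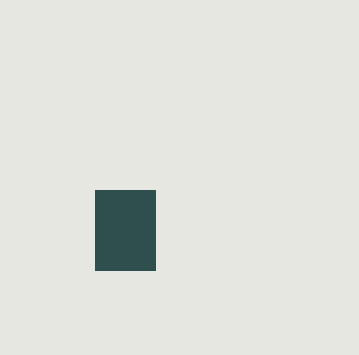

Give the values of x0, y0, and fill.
x0 = 95, y0 = 190, fill = 'darkslategray'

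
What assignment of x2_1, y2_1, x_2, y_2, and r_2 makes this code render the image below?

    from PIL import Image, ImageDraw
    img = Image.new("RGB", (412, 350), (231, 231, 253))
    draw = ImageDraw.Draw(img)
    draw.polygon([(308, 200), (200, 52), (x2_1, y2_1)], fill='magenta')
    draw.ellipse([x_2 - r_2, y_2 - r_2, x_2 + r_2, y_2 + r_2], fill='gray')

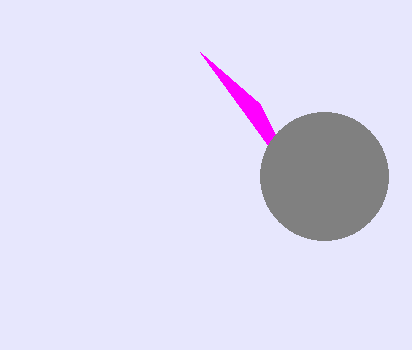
x2_1 = 260, y2_1 = 104, x_2 = 324, y_2 = 176, r_2 = 64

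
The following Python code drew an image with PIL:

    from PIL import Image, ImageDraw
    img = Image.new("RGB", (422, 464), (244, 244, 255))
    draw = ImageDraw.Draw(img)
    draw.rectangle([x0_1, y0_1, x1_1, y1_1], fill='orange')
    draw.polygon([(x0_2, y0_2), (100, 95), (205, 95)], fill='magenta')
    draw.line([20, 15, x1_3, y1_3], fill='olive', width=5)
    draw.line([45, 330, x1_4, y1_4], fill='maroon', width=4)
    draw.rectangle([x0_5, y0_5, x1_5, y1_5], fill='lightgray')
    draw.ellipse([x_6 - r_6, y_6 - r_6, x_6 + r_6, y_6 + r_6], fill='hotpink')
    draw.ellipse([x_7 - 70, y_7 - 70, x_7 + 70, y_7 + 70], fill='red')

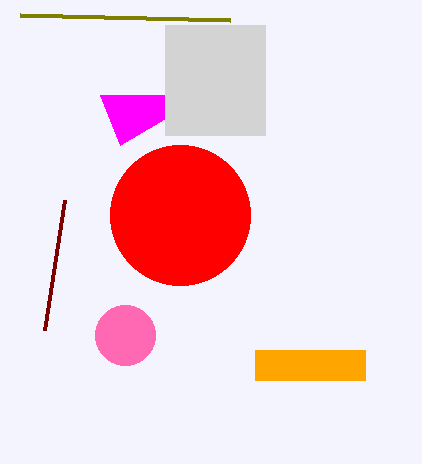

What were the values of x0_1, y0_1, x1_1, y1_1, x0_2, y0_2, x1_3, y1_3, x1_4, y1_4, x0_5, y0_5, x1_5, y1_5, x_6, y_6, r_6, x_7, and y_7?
x0_1 = 255, y0_1 = 350, x1_1 = 365, y1_1 = 380, x0_2 = 120, y0_2 = 145, x1_3 = 230, y1_3 = 20, x1_4 = 65, y1_4 = 200, x0_5 = 165, y0_5 = 25, x1_5 = 265, y1_5 = 135, x_6 = 125, y_6 = 335, r_6 = 30, x_7 = 180, y_7 = 215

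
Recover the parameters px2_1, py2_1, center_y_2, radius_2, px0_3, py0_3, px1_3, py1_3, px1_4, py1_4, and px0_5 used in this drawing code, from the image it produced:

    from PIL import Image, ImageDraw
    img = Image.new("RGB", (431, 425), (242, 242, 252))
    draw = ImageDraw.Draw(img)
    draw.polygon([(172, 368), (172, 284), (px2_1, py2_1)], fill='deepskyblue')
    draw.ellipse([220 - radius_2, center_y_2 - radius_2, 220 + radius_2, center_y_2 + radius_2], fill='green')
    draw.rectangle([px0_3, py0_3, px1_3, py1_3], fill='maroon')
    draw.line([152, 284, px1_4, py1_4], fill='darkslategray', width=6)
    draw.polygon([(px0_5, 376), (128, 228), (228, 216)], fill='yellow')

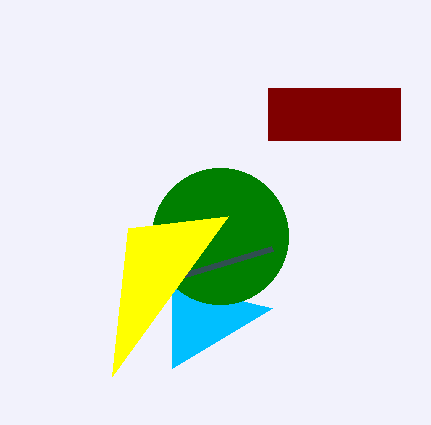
px2_1 = 272
py2_1 = 308
center_y_2 = 236
radius_2 = 68
px0_3 = 268
py0_3 = 88
px1_3 = 400
py1_3 = 140
px1_4 = 272
py1_4 = 248
px0_5 = 112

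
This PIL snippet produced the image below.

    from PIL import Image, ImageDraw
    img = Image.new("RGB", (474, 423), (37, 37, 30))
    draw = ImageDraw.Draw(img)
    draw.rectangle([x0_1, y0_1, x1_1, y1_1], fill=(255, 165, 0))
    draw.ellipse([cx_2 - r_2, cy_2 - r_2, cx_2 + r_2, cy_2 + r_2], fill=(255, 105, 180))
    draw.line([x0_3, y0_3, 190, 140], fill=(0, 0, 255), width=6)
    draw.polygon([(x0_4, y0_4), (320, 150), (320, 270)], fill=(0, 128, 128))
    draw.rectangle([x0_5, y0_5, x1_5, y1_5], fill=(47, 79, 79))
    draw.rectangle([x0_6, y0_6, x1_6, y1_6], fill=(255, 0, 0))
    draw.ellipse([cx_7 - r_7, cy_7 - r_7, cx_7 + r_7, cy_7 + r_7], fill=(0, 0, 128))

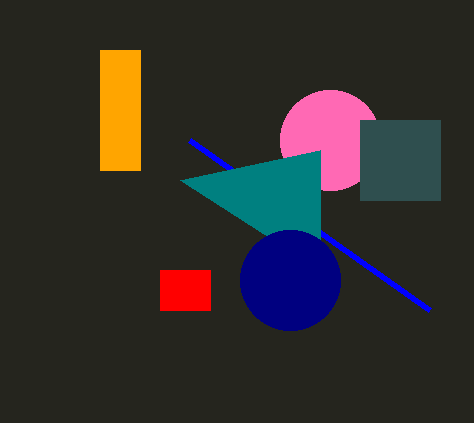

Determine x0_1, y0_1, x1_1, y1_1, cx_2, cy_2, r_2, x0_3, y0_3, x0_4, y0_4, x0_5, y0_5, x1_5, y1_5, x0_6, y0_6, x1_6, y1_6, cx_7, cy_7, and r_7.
x0_1 = 100; y0_1 = 50; x1_1 = 140; y1_1 = 170; cx_2 = 330; cy_2 = 140; r_2 = 50; x0_3 = 430; y0_3 = 310; x0_4 = 180; y0_4 = 180; x0_5 = 360; y0_5 = 120; x1_5 = 440; y1_5 = 200; x0_6 = 160; y0_6 = 270; x1_6 = 210; y1_6 = 310; cx_7 = 290; cy_7 = 280; r_7 = 50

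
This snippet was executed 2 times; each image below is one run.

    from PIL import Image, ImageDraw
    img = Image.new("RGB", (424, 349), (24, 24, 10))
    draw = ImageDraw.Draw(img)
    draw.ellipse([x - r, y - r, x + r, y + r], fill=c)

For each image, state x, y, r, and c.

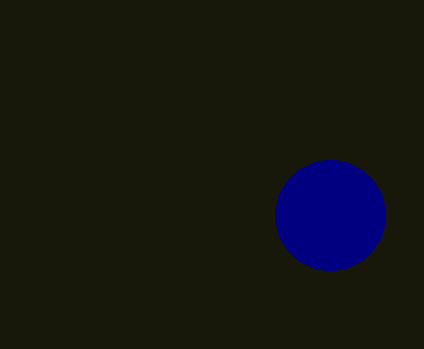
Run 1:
x = 330, y = 215, r = 55, c = 'navy'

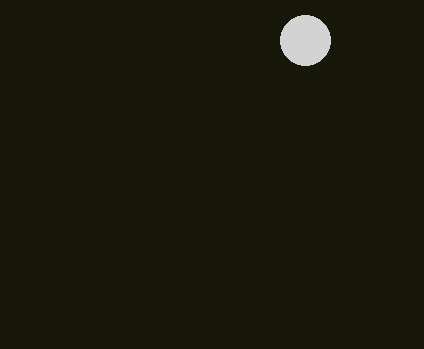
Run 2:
x = 305; y = 40; r = 25; c = 'lightgray'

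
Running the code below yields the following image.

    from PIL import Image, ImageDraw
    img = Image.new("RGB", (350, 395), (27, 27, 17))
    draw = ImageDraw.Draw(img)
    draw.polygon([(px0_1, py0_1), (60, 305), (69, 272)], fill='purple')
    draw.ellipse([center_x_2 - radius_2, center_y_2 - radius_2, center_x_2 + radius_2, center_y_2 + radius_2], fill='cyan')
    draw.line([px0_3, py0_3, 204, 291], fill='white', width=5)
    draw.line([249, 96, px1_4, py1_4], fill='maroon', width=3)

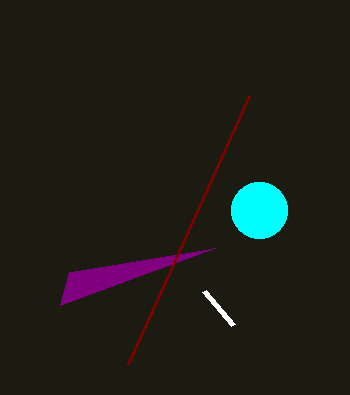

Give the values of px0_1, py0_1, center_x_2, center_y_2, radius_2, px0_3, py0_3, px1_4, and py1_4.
px0_1 = 215
py0_1 = 248
center_x_2 = 259
center_y_2 = 210
radius_2 = 28
px0_3 = 233
py0_3 = 325
px1_4 = 128
py1_4 = 364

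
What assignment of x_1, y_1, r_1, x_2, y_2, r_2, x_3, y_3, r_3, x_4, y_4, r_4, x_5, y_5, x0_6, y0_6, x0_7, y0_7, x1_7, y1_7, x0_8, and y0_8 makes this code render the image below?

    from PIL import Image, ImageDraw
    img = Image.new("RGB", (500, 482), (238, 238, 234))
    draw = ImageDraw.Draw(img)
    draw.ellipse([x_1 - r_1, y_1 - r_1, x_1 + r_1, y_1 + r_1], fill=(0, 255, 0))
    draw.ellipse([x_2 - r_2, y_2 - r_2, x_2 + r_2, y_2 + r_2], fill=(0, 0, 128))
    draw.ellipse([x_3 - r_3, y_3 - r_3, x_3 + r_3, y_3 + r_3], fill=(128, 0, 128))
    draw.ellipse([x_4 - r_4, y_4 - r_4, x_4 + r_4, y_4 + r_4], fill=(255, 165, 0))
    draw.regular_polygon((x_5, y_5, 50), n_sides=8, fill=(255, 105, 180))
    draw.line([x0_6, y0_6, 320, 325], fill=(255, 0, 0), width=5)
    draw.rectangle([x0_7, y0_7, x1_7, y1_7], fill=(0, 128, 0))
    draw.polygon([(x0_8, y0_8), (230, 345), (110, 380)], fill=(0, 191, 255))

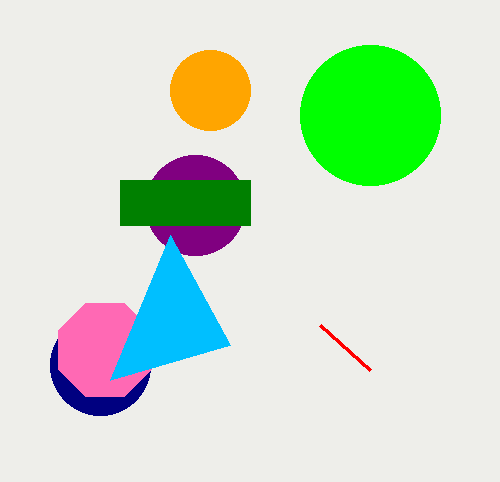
x_1 = 370; y_1 = 115; r_1 = 70; x_2 = 100; y_2 = 365; r_2 = 50; x_3 = 195; y_3 = 205; r_3 = 50; x_4 = 210; y_4 = 90; r_4 = 40; x_5 = 105; y_5 = 350; x0_6 = 370; y0_6 = 370; x0_7 = 120; y0_7 = 180; x1_7 = 250; y1_7 = 225; x0_8 = 170; y0_8 = 235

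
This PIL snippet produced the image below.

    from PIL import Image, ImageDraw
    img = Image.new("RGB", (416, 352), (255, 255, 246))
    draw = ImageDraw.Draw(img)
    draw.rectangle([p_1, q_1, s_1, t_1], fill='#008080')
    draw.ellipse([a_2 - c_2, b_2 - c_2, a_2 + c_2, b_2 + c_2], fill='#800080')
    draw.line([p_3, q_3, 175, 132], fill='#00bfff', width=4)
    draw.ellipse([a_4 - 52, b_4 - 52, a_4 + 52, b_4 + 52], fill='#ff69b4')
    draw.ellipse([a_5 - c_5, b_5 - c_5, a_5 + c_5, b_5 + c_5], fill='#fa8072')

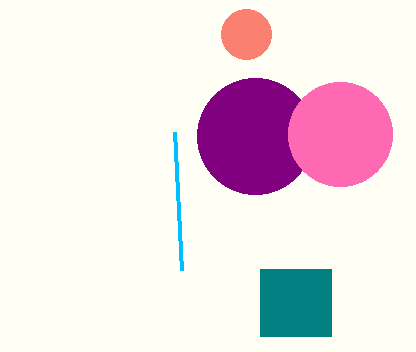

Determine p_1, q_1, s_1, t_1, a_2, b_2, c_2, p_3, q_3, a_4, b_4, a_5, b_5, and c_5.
p_1 = 260
q_1 = 269
s_1 = 331
t_1 = 336
a_2 = 255
b_2 = 136
c_2 = 58
p_3 = 182
q_3 = 270
a_4 = 340
b_4 = 134
a_5 = 246
b_5 = 34
c_5 = 25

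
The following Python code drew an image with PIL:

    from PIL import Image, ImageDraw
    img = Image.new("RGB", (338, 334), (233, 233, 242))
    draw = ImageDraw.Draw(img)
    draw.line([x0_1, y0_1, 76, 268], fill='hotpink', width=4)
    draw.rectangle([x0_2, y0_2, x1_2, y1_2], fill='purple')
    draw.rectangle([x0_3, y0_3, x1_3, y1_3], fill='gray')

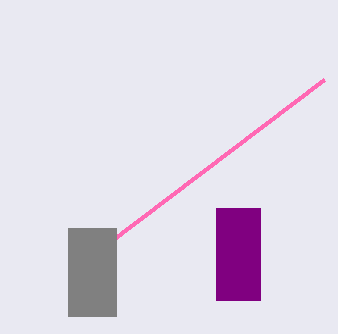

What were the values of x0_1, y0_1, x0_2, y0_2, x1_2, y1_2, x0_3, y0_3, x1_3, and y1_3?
x0_1 = 324
y0_1 = 80
x0_2 = 216
y0_2 = 208
x1_2 = 260
y1_2 = 300
x0_3 = 68
y0_3 = 228
x1_3 = 116
y1_3 = 316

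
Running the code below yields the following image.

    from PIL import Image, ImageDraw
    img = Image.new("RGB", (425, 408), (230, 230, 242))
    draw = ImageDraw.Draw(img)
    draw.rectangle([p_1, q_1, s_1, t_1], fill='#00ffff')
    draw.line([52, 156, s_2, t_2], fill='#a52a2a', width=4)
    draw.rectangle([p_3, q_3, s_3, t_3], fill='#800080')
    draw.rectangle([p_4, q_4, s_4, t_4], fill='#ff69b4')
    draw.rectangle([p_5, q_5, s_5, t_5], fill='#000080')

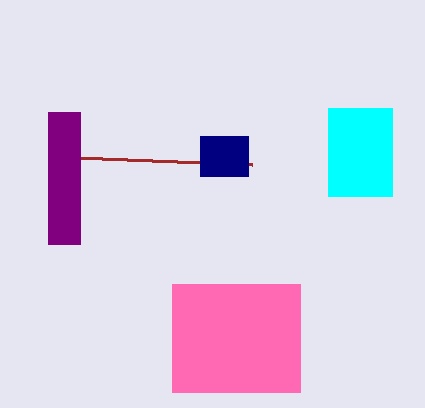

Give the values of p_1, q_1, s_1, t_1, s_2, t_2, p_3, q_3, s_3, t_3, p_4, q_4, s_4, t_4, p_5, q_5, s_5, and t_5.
p_1 = 328
q_1 = 108
s_1 = 392
t_1 = 196
s_2 = 252
t_2 = 164
p_3 = 48
q_3 = 112
s_3 = 80
t_3 = 244
p_4 = 172
q_4 = 284
s_4 = 300
t_4 = 392
p_5 = 200
q_5 = 136
s_5 = 248
t_5 = 176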